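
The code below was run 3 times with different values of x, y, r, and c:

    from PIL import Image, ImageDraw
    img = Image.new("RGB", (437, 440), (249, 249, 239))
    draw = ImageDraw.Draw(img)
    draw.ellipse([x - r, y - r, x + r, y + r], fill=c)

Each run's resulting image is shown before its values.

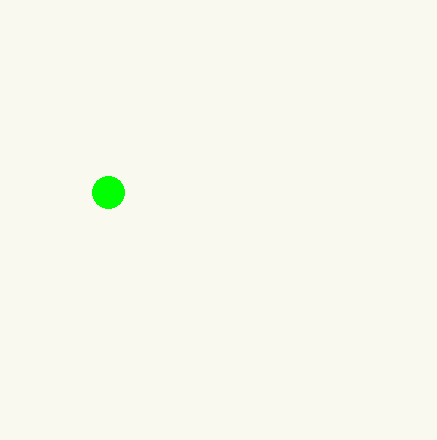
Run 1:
x = 108
y = 192
r = 16
c = 'lime'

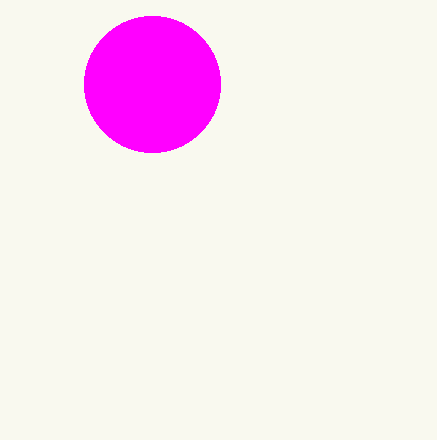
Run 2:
x = 152; y = 84; r = 68; c = 'magenta'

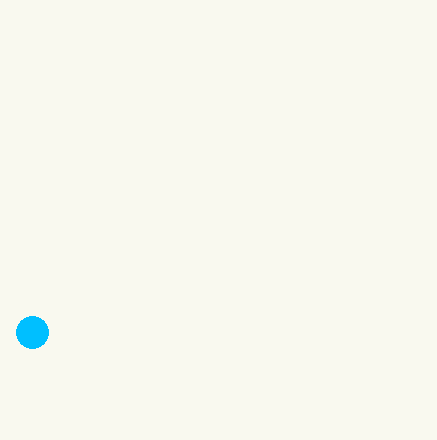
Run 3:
x = 32, y = 332, r = 16, c = 'deepskyblue'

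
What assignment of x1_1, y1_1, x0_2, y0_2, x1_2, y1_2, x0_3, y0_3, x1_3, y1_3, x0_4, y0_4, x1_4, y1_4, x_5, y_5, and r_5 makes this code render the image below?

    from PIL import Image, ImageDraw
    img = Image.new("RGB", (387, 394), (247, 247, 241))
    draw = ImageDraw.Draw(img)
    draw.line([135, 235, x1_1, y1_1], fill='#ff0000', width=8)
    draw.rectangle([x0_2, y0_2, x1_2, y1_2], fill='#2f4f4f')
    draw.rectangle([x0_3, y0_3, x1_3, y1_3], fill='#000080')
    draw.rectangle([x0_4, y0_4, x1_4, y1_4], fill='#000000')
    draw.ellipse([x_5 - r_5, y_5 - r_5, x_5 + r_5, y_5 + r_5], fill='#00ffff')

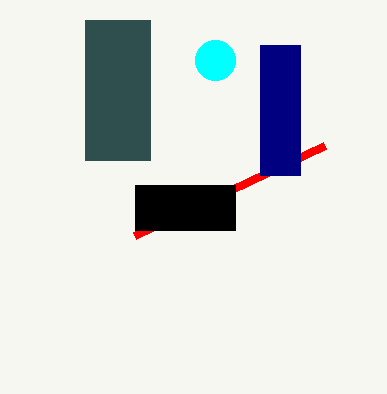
x1_1 = 325, y1_1 = 145, x0_2 = 85, y0_2 = 20, x1_2 = 150, y1_2 = 160, x0_3 = 260, y0_3 = 45, x1_3 = 300, y1_3 = 175, x0_4 = 135, y0_4 = 185, x1_4 = 235, y1_4 = 230, x_5 = 215, y_5 = 60, r_5 = 20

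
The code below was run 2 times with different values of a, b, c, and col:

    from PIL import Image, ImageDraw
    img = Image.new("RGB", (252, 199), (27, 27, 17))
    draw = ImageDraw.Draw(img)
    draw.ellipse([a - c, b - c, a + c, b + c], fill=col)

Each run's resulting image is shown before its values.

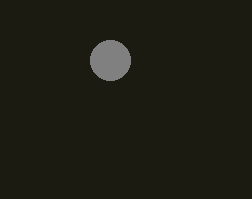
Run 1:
a = 110, b = 60, c = 20, col = 'gray'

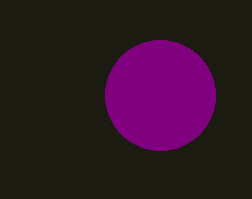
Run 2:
a = 160
b = 95
c = 55
col = 'purple'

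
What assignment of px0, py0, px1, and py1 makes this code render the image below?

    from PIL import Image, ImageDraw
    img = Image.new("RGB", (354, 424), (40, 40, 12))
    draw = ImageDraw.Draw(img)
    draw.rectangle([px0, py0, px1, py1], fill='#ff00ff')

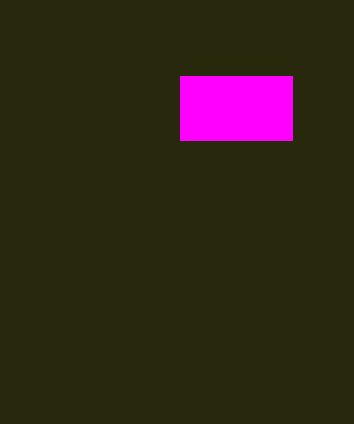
px0 = 180; py0 = 76; px1 = 292; py1 = 140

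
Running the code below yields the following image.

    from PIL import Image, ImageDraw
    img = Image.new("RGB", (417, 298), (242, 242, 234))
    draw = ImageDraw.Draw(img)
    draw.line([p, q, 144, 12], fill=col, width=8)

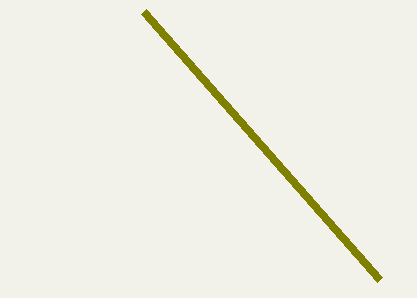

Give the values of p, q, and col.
p = 380, q = 280, col = 'olive'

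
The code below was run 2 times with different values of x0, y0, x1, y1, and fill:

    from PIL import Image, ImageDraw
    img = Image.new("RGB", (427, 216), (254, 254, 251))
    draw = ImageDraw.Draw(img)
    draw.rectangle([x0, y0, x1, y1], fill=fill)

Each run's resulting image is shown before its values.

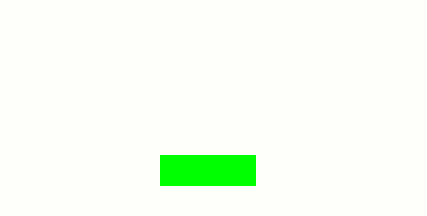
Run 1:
x0 = 160
y0 = 155
x1 = 255
y1 = 185
fill = 'lime'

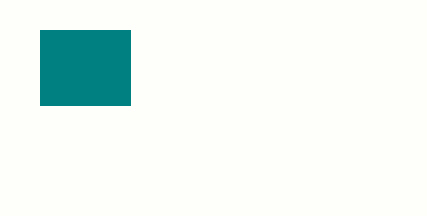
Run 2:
x0 = 40, y0 = 30, x1 = 130, y1 = 105, fill = 'teal'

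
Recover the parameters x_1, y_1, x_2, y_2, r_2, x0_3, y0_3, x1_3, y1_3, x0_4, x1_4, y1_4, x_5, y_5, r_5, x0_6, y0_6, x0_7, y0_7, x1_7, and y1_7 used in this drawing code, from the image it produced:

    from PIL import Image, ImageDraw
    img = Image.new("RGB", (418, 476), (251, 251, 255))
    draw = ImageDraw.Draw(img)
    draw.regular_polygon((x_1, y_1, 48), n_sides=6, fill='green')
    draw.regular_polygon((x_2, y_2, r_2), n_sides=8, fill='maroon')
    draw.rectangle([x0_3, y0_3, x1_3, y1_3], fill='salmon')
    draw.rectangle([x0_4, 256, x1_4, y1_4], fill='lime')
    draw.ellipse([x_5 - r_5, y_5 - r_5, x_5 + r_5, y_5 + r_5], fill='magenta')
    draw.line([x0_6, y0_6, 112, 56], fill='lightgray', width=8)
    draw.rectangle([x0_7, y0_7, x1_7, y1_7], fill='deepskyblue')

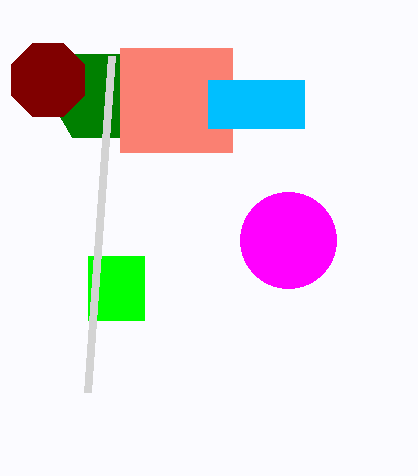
x_1 = 96
y_1 = 96
x_2 = 48
y_2 = 80
r_2 = 40
x0_3 = 120
y0_3 = 48
x1_3 = 232
y1_3 = 152
x0_4 = 88
x1_4 = 144
y1_4 = 320
x_5 = 288
y_5 = 240
r_5 = 48
x0_6 = 88
y0_6 = 392
x0_7 = 208
y0_7 = 80
x1_7 = 304
y1_7 = 128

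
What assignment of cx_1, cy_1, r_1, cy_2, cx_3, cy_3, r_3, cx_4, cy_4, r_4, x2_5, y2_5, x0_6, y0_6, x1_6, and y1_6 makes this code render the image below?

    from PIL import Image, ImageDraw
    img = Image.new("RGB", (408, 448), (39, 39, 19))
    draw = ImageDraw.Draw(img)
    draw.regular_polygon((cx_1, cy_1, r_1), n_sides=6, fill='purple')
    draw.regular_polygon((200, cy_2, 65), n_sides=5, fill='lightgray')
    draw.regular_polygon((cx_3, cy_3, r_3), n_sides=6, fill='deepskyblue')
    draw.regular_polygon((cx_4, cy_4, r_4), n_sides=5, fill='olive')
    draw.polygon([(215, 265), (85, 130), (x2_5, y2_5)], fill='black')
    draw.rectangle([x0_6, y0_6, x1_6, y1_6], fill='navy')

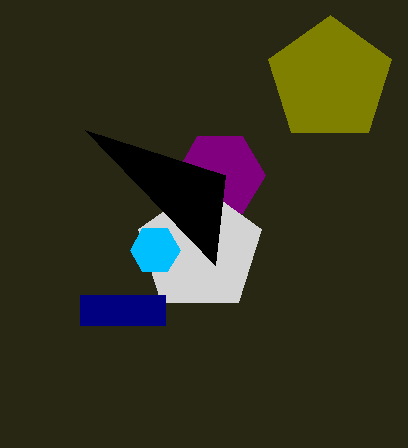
cx_1 = 220
cy_1 = 175
r_1 = 45
cy_2 = 250
cx_3 = 155
cy_3 = 250
r_3 = 25
cx_4 = 330
cy_4 = 80
r_4 = 65
x2_5 = 225
y2_5 = 175
x0_6 = 80
y0_6 = 295
x1_6 = 165
y1_6 = 325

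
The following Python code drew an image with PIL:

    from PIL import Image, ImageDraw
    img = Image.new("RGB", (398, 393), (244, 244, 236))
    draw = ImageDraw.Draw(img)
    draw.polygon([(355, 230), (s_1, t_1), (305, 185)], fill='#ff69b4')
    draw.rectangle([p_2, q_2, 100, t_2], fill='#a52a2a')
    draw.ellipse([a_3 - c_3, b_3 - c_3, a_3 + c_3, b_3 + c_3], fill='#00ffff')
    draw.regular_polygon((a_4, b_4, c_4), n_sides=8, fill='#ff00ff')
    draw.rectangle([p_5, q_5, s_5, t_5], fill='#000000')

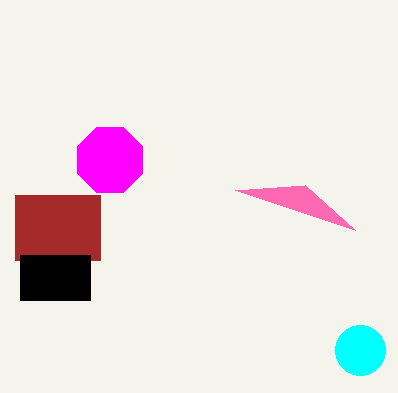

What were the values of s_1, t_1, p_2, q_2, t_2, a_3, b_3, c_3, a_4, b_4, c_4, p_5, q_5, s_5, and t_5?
s_1 = 235, t_1 = 190, p_2 = 15, q_2 = 195, t_2 = 260, a_3 = 360, b_3 = 350, c_3 = 25, a_4 = 110, b_4 = 160, c_4 = 35, p_5 = 20, q_5 = 255, s_5 = 90, t_5 = 300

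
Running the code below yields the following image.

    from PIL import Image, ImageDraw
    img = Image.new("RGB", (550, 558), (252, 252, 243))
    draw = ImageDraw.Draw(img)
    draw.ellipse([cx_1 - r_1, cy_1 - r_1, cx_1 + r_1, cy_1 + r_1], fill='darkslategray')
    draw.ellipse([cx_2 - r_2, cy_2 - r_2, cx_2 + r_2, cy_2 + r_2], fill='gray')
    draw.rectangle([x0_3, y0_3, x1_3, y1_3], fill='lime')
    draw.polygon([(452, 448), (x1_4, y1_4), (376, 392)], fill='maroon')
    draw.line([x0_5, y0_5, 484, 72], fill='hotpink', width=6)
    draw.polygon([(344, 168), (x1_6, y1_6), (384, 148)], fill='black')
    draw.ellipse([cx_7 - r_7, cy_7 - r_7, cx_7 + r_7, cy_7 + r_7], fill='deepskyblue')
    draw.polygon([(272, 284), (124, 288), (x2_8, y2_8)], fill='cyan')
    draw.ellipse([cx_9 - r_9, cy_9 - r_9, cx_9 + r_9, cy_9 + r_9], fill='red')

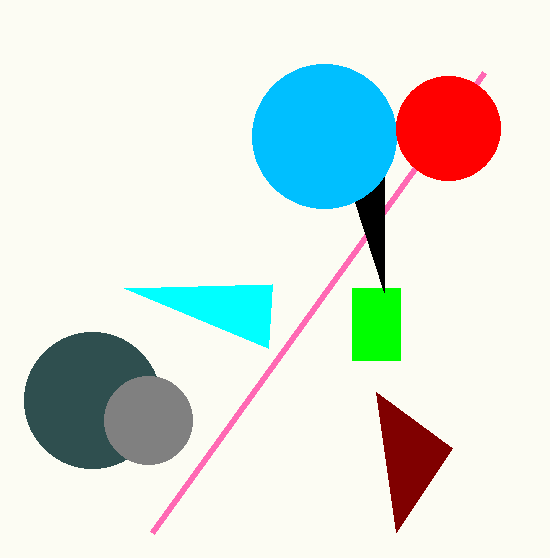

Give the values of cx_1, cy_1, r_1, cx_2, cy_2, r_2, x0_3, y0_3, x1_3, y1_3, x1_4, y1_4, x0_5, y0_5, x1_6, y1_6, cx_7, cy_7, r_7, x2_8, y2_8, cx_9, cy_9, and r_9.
cx_1 = 92; cy_1 = 400; r_1 = 68; cx_2 = 148; cy_2 = 420; r_2 = 44; x0_3 = 352; y0_3 = 288; x1_3 = 400; y1_3 = 360; x1_4 = 396; y1_4 = 532; x0_5 = 152; y0_5 = 532; x1_6 = 384; y1_6 = 292; cx_7 = 324; cy_7 = 136; r_7 = 72; x2_8 = 268; y2_8 = 348; cx_9 = 448; cy_9 = 128; r_9 = 52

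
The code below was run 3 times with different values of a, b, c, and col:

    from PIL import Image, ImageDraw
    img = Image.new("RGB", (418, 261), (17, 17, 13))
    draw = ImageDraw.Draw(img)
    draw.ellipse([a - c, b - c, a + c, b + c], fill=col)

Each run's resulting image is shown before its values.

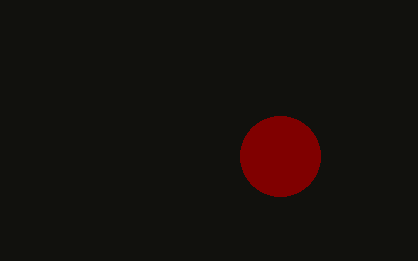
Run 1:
a = 280, b = 156, c = 40, col = 'maroon'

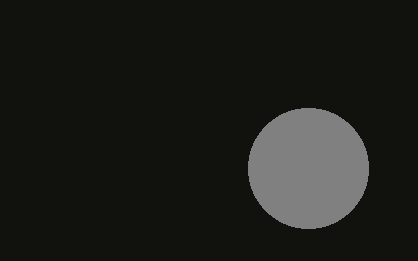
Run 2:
a = 308
b = 168
c = 60
col = 'gray'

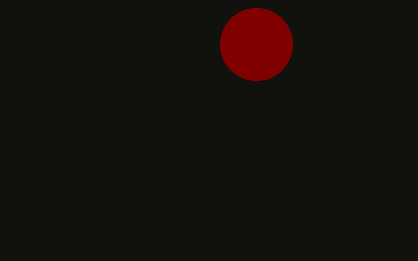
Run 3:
a = 256, b = 44, c = 36, col = 'maroon'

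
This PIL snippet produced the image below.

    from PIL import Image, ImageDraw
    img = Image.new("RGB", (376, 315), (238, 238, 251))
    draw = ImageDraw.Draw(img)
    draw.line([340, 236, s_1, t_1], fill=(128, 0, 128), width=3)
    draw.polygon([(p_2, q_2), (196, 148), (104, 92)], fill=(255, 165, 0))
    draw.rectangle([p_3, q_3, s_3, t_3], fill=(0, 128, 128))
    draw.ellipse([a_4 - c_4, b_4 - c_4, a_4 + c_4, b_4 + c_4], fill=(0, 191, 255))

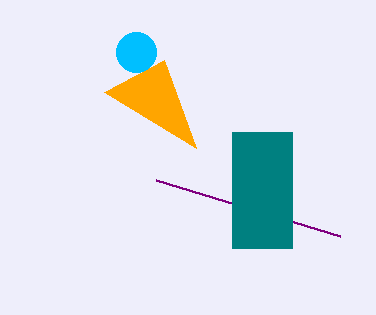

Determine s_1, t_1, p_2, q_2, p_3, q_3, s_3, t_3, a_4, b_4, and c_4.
s_1 = 156
t_1 = 180
p_2 = 164
q_2 = 60
p_3 = 232
q_3 = 132
s_3 = 292
t_3 = 248
a_4 = 136
b_4 = 52
c_4 = 20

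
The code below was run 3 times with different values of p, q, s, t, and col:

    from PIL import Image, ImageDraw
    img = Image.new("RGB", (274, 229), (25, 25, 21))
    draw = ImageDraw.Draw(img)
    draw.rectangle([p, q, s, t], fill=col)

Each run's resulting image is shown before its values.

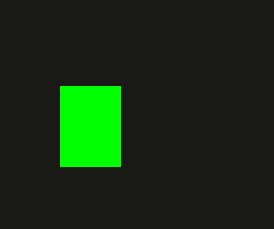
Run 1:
p = 60; q = 86; s = 120; t = 166; col = 'lime'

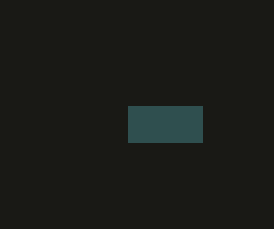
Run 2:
p = 128
q = 106
s = 202
t = 142
col = 'darkslategray'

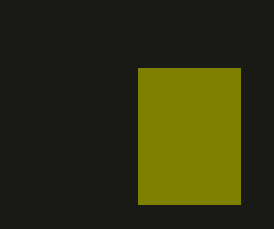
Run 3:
p = 138; q = 68; s = 240; t = 204; col = 'olive'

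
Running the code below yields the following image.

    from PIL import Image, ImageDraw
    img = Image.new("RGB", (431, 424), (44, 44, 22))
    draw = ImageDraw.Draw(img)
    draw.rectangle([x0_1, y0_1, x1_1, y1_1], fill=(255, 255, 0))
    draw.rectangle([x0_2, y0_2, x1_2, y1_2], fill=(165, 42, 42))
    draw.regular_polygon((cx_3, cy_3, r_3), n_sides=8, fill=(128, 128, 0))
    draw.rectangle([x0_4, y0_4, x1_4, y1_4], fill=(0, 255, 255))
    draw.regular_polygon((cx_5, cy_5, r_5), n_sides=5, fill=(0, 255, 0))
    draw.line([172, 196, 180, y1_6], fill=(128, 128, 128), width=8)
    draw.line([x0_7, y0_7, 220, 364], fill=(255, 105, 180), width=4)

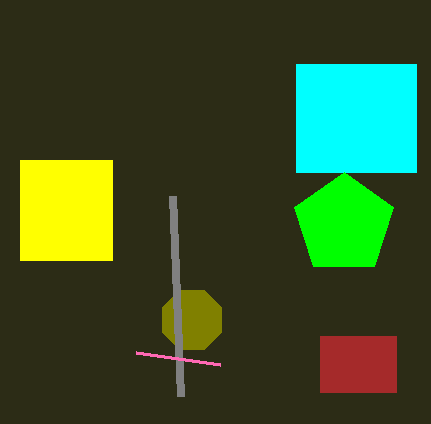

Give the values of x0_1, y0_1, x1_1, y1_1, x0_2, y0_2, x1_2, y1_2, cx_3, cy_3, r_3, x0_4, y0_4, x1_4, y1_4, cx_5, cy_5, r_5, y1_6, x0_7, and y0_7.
x0_1 = 20
y0_1 = 160
x1_1 = 112
y1_1 = 260
x0_2 = 320
y0_2 = 336
x1_2 = 396
y1_2 = 392
cx_3 = 192
cy_3 = 320
r_3 = 32
x0_4 = 296
y0_4 = 64
x1_4 = 416
y1_4 = 172
cx_5 = 344
cy_5 = 224
r_5 = 52
y1_6 = 396
x0_7 = 136
y0_7 = 352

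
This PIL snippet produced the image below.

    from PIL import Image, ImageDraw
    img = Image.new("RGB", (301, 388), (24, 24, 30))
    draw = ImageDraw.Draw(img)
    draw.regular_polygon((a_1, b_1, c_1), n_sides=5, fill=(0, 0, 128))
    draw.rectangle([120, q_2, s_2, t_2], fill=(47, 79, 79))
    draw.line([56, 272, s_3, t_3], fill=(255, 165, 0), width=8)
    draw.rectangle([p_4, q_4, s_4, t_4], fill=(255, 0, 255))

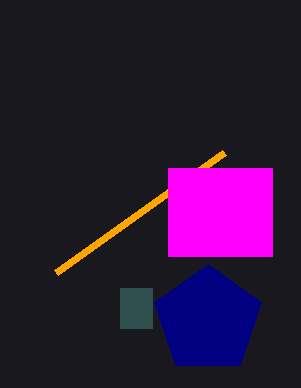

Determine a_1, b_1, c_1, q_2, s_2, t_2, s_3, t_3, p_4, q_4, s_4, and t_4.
a_1 = 208
b_1 = 320
c_1 = 56
q_2 = 288
s_2 = 152
t_2 = 328
s_3 = 224
t_3 = 152
p_4 = 168
q_4 = 168
s_4 = 272
t_4 = 256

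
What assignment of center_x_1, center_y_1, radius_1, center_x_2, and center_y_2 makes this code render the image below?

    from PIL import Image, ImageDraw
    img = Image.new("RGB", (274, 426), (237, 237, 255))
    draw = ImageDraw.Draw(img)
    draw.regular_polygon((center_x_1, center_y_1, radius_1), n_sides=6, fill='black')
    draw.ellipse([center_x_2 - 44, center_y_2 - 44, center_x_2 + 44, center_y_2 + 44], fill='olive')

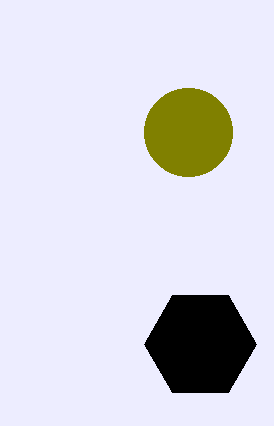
center_x_1 = 200
center_y_1 = 344
radius_1 = 56
center_x_2 = 188
center_y_2 = 132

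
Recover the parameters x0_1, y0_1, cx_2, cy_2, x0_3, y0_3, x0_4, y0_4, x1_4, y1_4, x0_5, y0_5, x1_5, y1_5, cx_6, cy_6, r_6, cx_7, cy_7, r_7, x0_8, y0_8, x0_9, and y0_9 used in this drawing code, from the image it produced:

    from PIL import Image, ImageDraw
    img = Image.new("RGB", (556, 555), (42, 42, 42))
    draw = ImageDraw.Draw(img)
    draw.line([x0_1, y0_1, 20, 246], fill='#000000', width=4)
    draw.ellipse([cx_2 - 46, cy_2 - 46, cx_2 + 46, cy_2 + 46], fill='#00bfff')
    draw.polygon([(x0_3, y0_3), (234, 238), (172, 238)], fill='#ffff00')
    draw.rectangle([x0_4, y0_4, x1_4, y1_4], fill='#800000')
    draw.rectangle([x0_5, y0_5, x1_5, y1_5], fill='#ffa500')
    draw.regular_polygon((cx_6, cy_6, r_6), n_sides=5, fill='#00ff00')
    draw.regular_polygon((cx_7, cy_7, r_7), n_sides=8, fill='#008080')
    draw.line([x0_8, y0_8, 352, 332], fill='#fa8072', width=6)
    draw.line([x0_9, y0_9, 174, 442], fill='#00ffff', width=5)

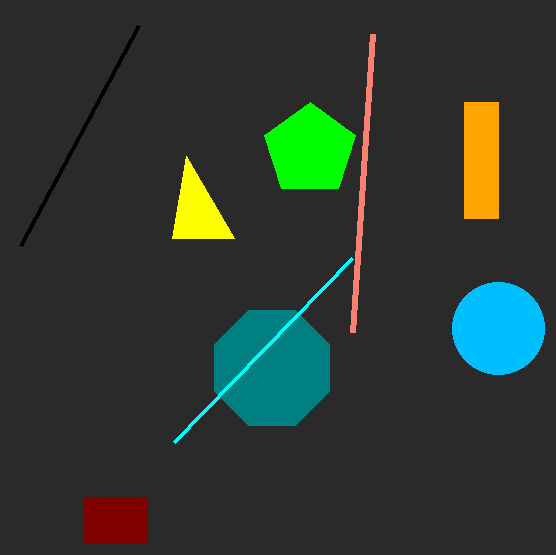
x0_1 = 138, y0_1 = 26, cx_2 = 498, cy_2 = 328, x0_3 = 186, y0_3 = 156, x0_4 = 84, y0_4 = 498, x1_4 = 146, y1_4 = 542, x0_5 = 464, y0_5 = 102, x1_5 = 498, y1_5 = 218, cx_6 = 310, cy_6 = 150, r_6 = 48, cx_7 = 272, cy_7 = 368, r_7 = 62, x0_8 = 372, y0_8 = 34, x0_9 = 352, y0_9 = 258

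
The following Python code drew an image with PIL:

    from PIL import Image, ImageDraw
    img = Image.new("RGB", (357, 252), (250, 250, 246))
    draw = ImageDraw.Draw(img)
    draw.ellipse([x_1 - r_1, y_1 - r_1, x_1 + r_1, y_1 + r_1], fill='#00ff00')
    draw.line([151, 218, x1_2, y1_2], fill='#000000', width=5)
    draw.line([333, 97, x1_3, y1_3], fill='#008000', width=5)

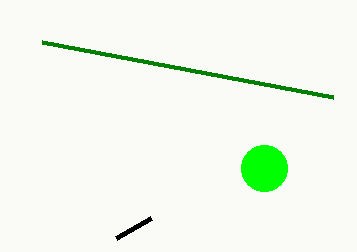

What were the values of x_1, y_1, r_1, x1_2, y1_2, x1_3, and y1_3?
x_1 = 264
y_1 = 168
r_1 = 23
x1_2 = 116
y1_2 = 238
x1_3 = 42
y1_3 = 42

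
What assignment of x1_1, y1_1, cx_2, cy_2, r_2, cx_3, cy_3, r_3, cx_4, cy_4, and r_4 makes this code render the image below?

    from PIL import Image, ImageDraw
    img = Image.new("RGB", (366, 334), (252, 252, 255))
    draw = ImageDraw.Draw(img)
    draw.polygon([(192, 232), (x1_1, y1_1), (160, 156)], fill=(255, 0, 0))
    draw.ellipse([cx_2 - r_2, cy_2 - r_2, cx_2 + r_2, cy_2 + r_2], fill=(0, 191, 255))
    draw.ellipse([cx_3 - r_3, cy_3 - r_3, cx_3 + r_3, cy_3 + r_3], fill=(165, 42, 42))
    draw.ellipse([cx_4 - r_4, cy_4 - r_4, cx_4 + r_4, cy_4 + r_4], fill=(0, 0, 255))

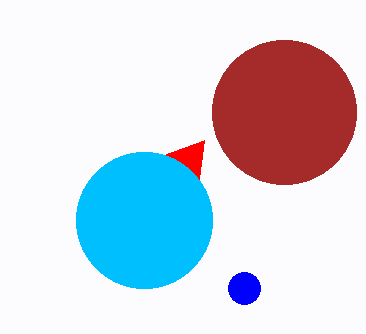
x1_1 = 204
y1_1 = 140
cx_2 = 144
cy_2 = 220
r_2 = 68
cx_3 = 284
cy_3 = 112
r_3 = 72
cx_4 = 244
cy_4 = 288
r_4 = 16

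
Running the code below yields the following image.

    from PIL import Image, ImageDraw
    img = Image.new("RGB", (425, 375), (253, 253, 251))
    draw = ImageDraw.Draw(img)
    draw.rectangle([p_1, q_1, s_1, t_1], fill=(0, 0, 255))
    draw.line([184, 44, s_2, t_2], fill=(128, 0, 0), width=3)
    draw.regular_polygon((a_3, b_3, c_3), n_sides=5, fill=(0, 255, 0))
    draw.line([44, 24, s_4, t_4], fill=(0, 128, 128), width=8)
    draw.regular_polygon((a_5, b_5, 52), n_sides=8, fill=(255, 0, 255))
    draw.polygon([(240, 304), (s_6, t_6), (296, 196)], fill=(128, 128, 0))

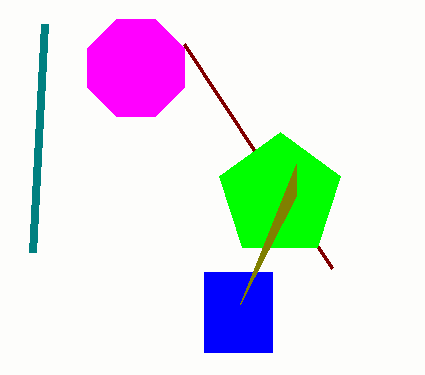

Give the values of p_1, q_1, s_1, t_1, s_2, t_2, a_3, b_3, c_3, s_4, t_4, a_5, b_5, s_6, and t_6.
p_1 = 204; q_1 = 272; s_1 = 272; t_1 = 352; s_2 = 332; t_2 = 268; a_3 = 280; b_3 = 196; c_3 = 64; s_4 = 32; t_4 = 252; a_5 = 136; b_5 = 68; s_6 = 296; t_6 = 164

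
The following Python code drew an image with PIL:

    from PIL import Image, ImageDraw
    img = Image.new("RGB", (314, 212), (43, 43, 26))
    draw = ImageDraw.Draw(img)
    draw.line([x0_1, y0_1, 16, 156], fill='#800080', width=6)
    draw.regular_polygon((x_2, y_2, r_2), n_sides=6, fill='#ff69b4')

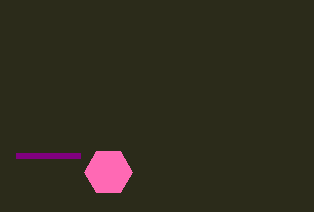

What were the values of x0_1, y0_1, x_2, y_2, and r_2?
x0_1 = 80, y0_1 = 156, x_2 = 108, y_2 = 172, r_2 = 24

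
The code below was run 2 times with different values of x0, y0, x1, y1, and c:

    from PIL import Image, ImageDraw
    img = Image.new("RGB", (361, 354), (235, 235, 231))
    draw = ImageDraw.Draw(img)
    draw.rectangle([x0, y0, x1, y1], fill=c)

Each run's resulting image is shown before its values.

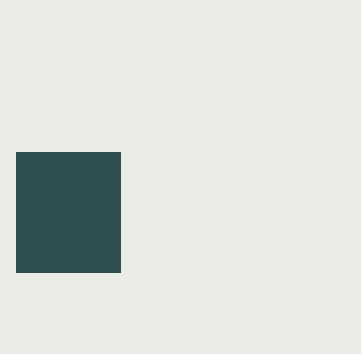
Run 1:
x0 = 16, y0 = 152, x1 = 120, y1 = 272, c = 'darkslategray'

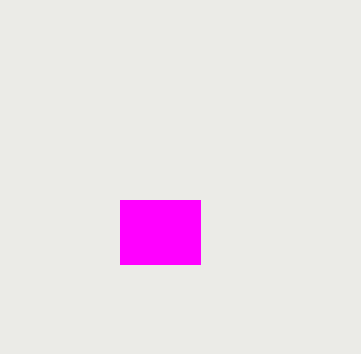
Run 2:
x0 = 120
y0 = 200
x1 = 200
y1 = 264
c = 'magenta'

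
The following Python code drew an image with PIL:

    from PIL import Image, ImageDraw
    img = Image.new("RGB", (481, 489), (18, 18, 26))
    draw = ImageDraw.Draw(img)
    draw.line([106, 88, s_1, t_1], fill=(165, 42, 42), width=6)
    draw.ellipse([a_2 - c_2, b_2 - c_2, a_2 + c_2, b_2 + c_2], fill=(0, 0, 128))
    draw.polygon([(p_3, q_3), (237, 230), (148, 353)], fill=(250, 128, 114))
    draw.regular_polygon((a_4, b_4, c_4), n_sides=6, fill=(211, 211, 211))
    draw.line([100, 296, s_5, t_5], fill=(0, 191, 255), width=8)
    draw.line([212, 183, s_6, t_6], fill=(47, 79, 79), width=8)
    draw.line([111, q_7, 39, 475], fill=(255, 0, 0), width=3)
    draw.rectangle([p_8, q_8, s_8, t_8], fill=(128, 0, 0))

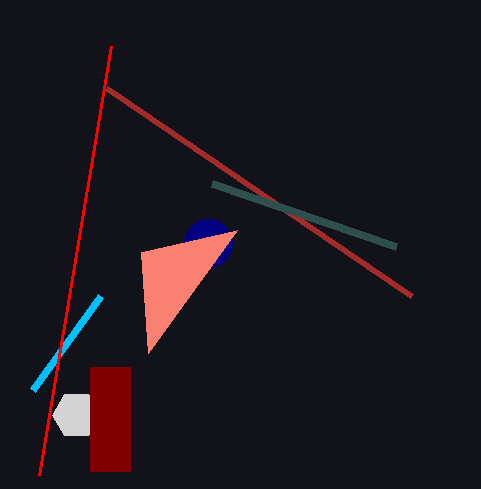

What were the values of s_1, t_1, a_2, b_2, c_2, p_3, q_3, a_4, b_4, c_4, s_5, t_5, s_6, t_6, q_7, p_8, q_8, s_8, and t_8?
s_1 = 411, t_1 = 296, a_2 = 208, b_2 = 243, c_2 = 24, p_3 = 141, q_3 = 252, a_4 = 76, b_4 = 415, c_4 = 24, s_5 = 32, t_5 = 390, s_6 = 396, t_6 = 246, q_7 = 46, p_8 = 90, q_8 = 367, s_8 = 130, t_8 = 471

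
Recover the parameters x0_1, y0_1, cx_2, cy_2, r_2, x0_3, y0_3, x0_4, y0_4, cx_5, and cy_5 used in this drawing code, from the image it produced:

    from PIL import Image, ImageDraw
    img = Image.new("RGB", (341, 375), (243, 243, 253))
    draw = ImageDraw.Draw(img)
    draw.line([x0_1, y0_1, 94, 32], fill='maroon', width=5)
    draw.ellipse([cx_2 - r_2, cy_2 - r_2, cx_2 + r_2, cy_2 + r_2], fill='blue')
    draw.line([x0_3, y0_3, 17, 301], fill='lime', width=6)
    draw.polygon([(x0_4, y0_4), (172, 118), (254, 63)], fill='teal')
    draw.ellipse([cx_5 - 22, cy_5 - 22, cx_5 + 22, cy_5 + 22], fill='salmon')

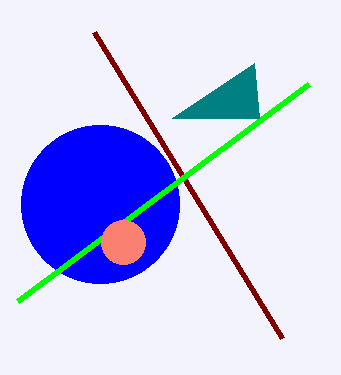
x0_1 = 282
y0_1 = 338
cx_2 = 100
cy_2 = 204
r_2 = 79
x0_3 = 308
y0_3 = 84
x0_4 = 259
y0_4 = 118
cx_5 = 123
cy_5 = 242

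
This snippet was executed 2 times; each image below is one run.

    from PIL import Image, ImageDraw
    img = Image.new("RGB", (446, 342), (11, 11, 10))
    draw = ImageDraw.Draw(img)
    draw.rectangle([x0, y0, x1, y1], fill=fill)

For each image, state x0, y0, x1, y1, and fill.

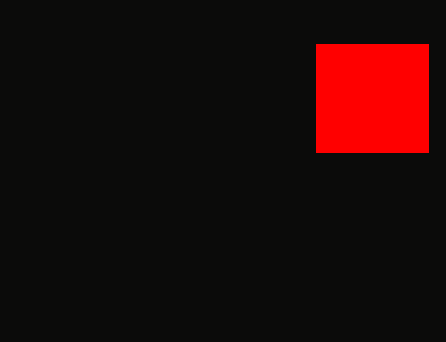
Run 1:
x0 = 316
y0 = 44
x1 = 428
y1 = 152
fill = 'red'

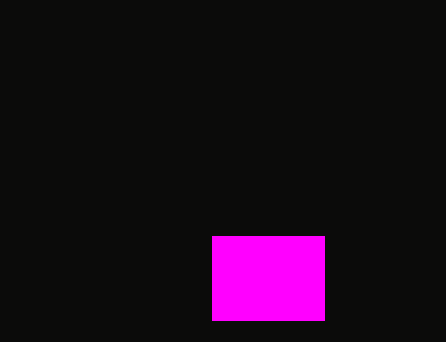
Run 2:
x0 = 212; y0 = 236; x1 = 324; y1 = 320; fill = 'magenta'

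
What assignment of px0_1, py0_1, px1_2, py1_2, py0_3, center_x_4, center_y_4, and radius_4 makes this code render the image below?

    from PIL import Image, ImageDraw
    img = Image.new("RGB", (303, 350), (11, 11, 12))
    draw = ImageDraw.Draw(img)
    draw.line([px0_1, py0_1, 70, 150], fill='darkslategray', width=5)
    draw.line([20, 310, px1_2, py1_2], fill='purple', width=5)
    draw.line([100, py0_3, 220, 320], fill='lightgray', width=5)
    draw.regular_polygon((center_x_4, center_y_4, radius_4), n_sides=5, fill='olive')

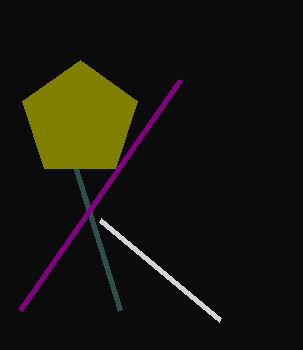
px0_1 = 120, py0_1 = 310, px1_2 = 180, py1_2 = 80, py0_3 = 220, center_x_4 = 80, center_y_4 = 120, radius_4 = 60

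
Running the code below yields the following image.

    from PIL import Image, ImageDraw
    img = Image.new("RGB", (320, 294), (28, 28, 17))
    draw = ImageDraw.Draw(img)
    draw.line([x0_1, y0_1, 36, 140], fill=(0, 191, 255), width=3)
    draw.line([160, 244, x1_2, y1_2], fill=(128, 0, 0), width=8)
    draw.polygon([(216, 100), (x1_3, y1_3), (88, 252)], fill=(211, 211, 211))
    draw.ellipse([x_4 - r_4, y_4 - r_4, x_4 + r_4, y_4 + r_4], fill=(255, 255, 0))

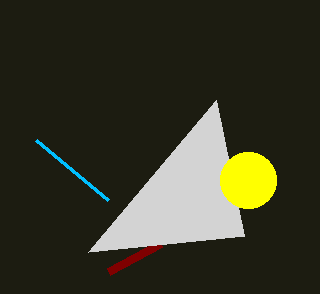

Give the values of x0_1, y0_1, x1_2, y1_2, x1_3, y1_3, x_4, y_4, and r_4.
x0_1 = 108
y0_1 = 200
x1_2 = 108
y1_2 = 272
x1_3 = 244
y1_3 = 236
x_4 = 248
y_4 = 180
r_4 = 28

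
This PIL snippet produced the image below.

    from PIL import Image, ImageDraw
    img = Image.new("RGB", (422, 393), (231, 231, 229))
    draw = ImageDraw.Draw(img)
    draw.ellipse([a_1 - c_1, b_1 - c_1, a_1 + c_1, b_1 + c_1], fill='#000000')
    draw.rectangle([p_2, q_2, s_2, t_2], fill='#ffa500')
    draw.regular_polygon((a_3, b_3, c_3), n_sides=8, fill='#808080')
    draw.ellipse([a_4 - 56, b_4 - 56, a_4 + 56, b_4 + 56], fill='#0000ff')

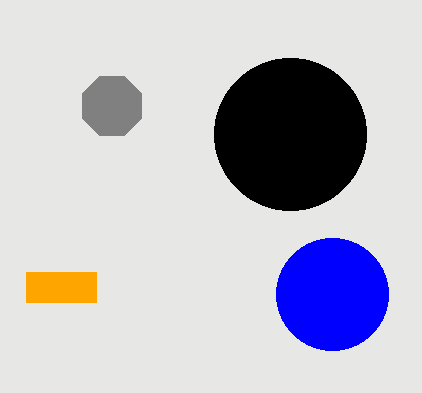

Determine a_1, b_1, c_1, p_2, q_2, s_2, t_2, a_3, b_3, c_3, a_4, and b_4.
a_1 = 290, b_1 = 134, c_1 = 76, p_2 = 26, q_2 = 272, s_2 = 96, t_2 = 302, a_3 = 112, b_3 = 106, c_3 = 32, a_4 = 332, b_4 = 294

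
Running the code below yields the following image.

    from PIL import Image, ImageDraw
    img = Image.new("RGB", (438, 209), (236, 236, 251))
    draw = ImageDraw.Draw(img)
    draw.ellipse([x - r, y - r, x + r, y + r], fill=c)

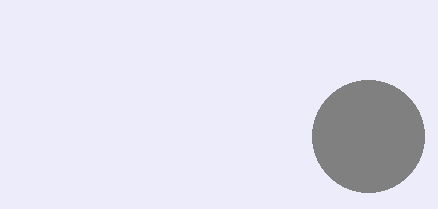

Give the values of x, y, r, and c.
x = 368, y = 136, r = 56, c = 'gray'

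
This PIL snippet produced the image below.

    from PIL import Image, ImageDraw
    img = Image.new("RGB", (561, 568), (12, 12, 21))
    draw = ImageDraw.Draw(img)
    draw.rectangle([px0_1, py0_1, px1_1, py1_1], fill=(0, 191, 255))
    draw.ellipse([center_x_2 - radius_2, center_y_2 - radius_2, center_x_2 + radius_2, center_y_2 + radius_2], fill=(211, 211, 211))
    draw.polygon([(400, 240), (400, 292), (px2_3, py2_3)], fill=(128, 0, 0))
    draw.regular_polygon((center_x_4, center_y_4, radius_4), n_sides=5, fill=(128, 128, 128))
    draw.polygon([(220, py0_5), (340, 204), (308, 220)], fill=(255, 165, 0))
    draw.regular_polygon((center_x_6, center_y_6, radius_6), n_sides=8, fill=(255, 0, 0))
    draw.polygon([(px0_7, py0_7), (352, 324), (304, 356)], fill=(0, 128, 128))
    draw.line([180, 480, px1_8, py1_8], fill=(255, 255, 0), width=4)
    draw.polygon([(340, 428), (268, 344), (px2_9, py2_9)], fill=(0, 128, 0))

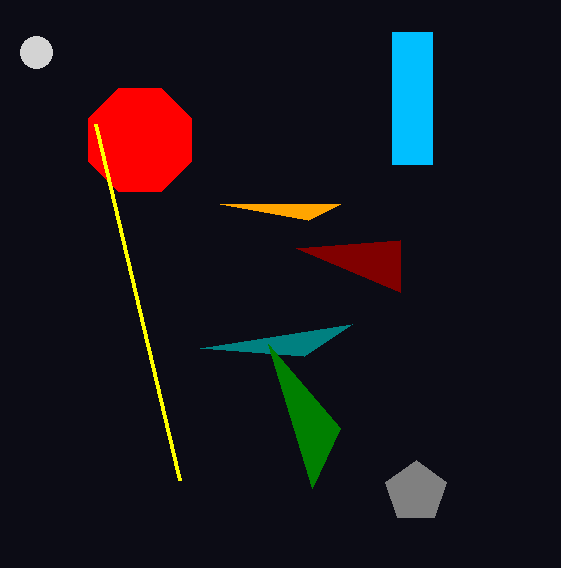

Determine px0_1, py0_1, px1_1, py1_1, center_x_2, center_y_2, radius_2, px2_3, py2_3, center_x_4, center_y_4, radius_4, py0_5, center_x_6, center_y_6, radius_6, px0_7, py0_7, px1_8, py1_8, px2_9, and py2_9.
px0_1 = 392
py0_1 = 32
px1_1 = 432
py1_1 = 164
center_x_2 = 36
center_y_2 = 52
radius_2 = 16
px2_3 = 296
py2_3 = 248
center_x_4 = 416
center_y_4 = 492
radius_4 = 32
py0_5 = 204
center_x_6 = 140
center_y_6 = 140
radius_6 = 56
px0_7 = 200
py0_7 = 348
px1_8 = 96
py1_8 = 124
px2_9 = 312
py2_9 = 488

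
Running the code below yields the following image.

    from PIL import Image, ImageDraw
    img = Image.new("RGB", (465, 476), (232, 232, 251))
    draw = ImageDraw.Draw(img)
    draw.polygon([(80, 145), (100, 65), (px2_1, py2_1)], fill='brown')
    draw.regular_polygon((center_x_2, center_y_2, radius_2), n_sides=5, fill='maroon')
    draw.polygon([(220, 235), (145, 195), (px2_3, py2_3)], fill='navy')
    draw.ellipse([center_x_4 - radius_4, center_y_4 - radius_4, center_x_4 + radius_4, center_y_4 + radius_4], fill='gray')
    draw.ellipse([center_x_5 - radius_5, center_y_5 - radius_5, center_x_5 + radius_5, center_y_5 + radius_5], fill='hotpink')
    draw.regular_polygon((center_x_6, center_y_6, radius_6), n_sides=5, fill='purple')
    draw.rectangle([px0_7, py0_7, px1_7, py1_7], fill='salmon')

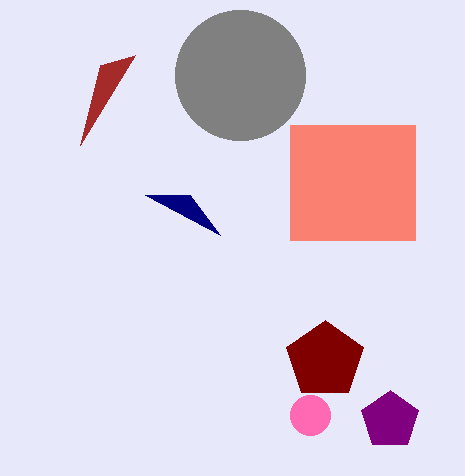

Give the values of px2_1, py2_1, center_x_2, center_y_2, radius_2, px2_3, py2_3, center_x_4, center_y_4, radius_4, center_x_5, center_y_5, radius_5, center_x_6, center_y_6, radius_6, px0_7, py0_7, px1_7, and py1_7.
px2_1 = 135
py2_1 = 55
center_x_2 = 325
center_y_2 = 360
radius_2 = 40
px2_3 = 190
py2_3 = 195
center_x_4 = 240
center_y_4 = 75
radius_4 = 65
center_x_5 = 310
center_y_5 = 415
radius_5 = 20
center_x_6 = 390
center_y_6 = 420
radius_6 = 30
px0_7 = 290
py0_7 = 125
px1_7 = 415
py1_7 = 240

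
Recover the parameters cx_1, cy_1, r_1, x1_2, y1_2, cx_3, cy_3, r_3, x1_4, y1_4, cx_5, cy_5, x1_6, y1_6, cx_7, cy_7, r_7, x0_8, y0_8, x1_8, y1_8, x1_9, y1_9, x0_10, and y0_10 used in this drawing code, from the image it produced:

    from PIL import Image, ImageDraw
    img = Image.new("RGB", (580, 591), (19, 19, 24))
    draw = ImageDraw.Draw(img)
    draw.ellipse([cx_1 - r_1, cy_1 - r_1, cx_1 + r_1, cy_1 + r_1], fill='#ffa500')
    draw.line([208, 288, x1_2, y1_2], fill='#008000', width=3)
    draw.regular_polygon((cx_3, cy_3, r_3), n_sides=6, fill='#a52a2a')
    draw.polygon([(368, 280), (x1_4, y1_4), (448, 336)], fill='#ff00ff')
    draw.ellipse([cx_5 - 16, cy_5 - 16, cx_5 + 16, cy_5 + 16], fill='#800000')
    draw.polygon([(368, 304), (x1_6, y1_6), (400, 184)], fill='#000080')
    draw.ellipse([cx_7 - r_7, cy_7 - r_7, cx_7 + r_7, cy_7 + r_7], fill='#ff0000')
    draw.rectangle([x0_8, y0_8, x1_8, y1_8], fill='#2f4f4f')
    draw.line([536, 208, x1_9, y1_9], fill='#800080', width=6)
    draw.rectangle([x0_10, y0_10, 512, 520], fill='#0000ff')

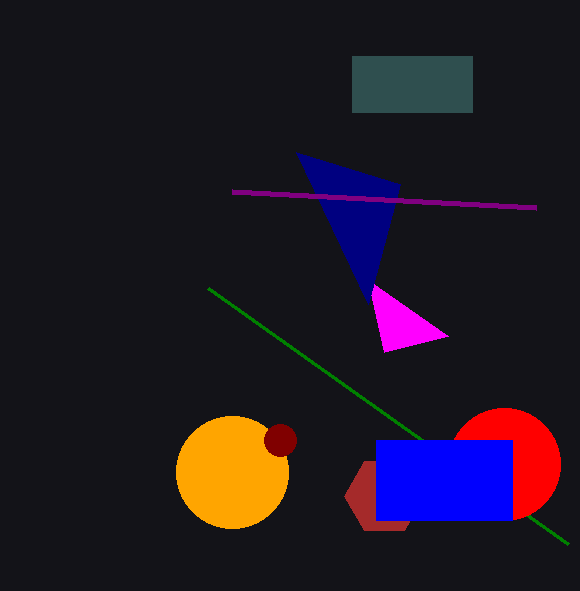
cx_1 = 232, cy_1 = 472, r_1 = 56, x1_2 = 568, y1_2 = 544, cx_3 = 384, cy_3 = 496, r_3 = 40, x1_4 = 384, y1_4 = 352, cx_5 = 280, cy_5 = 440, x1_6 = 296, y1_6 = 152, cx_7 = 504, cy_7 = 464, r_7 = 56, x0_8 = 352, y0_8 = 56, x1_8 = 472, y1_8 = 112, x1_9 = 232, y1_9 = 192, x0_10 = 376, y0_10 = 440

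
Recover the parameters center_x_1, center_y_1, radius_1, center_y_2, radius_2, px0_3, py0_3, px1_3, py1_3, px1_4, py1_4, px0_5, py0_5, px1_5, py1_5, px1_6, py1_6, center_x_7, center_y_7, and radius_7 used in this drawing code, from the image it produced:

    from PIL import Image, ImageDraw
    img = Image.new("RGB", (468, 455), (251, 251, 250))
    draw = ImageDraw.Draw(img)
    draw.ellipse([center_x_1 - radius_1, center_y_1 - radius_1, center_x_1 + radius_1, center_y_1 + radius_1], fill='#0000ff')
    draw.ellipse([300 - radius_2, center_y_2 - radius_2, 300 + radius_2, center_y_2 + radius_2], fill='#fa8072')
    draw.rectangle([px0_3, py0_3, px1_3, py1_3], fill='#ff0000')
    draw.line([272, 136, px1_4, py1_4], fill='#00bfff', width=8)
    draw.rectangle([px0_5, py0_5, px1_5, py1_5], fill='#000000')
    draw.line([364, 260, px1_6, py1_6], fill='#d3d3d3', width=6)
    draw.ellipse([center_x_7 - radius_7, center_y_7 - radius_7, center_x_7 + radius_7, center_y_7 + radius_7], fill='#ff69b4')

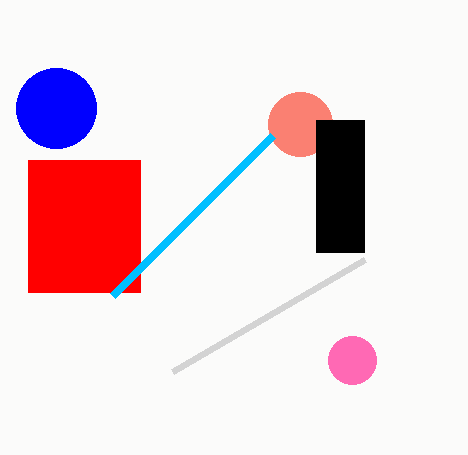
center_x_1 = 56; center_y_1 = 108; radius_1 = 40; center_y_2 = 124; radius_2 = 32; px0_3 = 28; py0_3 = 160; px1_3 = 140; py1_3 = 292; px1_4 = 112; py1_4 = 296; px0_5 = 316; py0_5 = 120; px1_5 = 364; py1_5 = 252; px1_6 = 172; py1_6 = 372; center_x_7 = 352; center_y_7 = 360; radius_7 = 24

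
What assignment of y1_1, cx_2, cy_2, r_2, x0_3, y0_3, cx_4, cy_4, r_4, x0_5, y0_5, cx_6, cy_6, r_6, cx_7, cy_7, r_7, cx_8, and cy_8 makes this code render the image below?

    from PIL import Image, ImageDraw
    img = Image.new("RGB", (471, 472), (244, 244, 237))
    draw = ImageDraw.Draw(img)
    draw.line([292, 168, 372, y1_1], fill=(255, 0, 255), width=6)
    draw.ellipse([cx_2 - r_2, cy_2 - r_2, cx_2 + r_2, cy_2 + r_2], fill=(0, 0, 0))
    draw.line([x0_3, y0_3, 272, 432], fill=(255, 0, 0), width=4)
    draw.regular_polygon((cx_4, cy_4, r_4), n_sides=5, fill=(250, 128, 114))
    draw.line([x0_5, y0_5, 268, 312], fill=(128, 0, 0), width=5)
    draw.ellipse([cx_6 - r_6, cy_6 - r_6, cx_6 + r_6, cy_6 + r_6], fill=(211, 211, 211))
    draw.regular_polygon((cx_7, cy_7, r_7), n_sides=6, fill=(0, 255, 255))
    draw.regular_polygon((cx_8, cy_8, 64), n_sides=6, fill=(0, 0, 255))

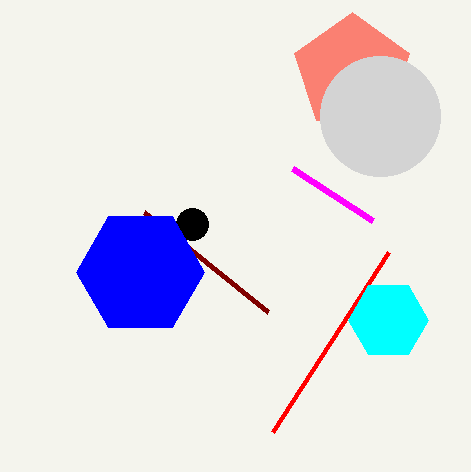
y1_1 = 220
cx_2 = 192
cy_2 = 224
r_2 = 16
x0_3 = 388
y0_3 = 252
cx_4 = 352
cy_4 = 72
r_4 = 60
x0_5 = 144
y0_5 = 212
cx_6 = 380
cy_6 = 116
r_6 = 60
cx_7 = 388
cy_7 = 320
r_7 = 40
cx_8 = 140
cy_8 = 272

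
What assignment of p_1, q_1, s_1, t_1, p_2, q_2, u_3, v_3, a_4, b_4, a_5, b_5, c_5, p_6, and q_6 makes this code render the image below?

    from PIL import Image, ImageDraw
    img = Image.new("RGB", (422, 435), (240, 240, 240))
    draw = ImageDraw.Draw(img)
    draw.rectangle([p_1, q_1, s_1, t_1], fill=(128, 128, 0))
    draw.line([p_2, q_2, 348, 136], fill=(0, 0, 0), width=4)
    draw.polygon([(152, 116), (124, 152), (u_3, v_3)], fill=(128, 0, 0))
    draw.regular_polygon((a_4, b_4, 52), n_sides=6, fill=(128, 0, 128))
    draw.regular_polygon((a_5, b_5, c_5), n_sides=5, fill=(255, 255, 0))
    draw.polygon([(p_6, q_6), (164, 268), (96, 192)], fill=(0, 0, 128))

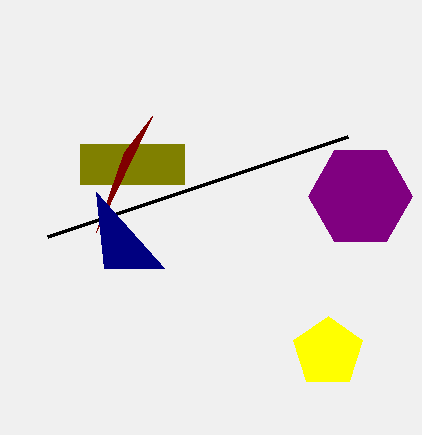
p_1 = 80
q_1 = 144
s_1 = 184
t_1 = 184
p_2 = 48
q_2 = 236
u_3 = 96
v_3 = 232
a_4 = 360
b_4 = 196
a_5 = 328
b_5 = 352
c_5 = 36
p_6 = 104
q_6 = 268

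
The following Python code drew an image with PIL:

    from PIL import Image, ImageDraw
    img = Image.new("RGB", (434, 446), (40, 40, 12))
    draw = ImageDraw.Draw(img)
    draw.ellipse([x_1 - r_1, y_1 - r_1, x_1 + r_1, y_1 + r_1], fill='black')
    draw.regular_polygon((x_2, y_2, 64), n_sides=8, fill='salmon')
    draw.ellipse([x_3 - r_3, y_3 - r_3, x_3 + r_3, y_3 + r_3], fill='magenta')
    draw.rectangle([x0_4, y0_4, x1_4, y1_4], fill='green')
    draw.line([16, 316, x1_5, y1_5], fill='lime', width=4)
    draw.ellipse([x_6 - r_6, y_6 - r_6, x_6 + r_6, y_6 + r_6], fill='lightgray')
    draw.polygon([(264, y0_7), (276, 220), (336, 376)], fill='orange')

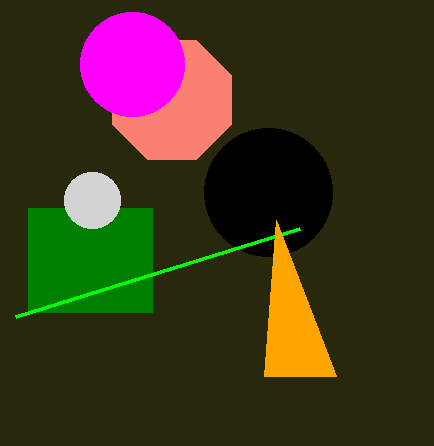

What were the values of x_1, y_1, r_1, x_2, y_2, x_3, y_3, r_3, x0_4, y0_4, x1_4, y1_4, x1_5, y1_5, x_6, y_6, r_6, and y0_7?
x_1 = 268; y_1 = 192; r_1 = 64; x_2 = 172; y_2 = 100; x_3 = 132; y_3 = 64; r_3 = 52; x0_4 = 28; y0_4 = 208; x1_4 = 152; y1_4 = 312; x1_5 = 300; y1_5 = 228; x_6 = 92; y_6 = 200; r_6 = 28; y0_7 = 376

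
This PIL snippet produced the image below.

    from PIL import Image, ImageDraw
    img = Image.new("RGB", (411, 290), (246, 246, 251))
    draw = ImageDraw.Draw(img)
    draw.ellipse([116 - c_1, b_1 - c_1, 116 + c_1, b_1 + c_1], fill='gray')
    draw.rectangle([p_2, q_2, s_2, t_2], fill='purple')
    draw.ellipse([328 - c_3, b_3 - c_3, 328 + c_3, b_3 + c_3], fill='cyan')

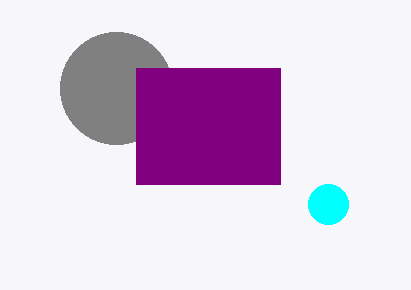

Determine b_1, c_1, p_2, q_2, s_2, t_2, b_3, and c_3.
b_1 = 88
c_1 = 56
p_2 = 136
q_2 = 68
s_2 = 280
t_2 = 184
b_3 = 204
c_3 = 20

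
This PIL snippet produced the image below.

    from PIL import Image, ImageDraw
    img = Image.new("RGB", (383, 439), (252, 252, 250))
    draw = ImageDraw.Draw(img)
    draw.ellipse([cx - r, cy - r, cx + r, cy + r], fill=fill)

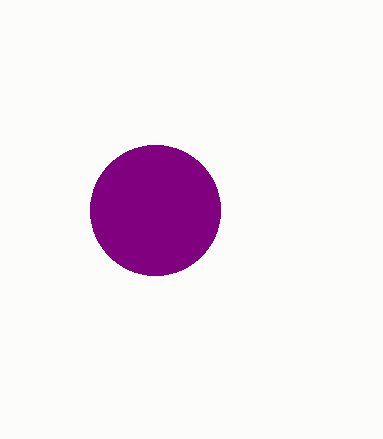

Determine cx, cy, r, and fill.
cx = 155, cy = 210, r = 65, fill = 'purple'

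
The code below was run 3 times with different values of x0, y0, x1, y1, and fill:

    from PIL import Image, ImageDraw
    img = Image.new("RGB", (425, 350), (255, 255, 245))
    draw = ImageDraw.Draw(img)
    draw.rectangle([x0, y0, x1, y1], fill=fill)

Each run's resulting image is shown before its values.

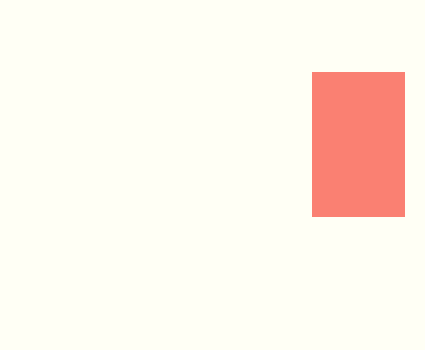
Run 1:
x0 = 312, y0 = 72, x1 = 404, y1 = 216, fill = 'salmon'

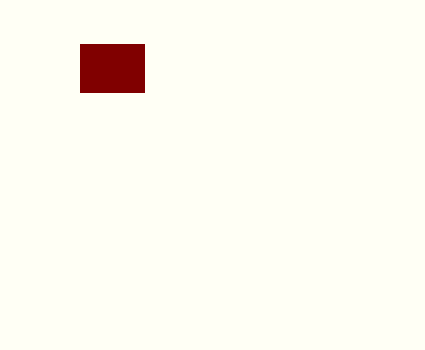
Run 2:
x0 = 80; y0 = 44; x1 = 144; y1 = 92; fill = 'maroon'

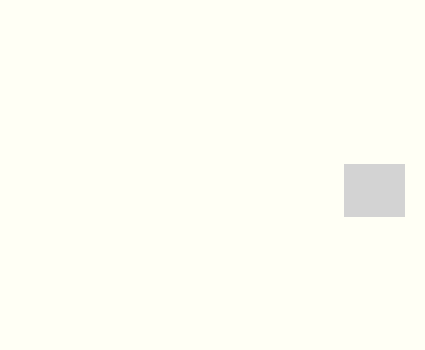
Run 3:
x0 = 344, y0 = 164, x1 = 404, y1 = 216, fill = 'lightgray'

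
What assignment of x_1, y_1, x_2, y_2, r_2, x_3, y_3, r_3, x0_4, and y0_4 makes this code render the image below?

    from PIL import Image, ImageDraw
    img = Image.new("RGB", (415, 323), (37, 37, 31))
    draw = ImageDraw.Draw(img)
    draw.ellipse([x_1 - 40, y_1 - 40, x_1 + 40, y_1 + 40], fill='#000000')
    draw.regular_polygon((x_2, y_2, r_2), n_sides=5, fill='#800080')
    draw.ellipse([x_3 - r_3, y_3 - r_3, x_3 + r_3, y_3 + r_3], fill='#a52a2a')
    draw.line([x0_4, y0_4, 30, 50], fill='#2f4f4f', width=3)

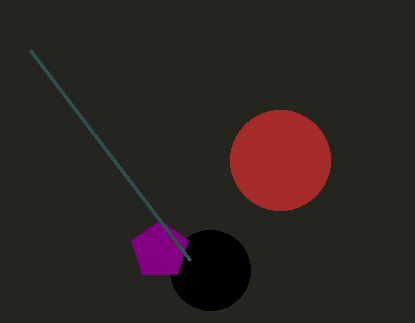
x_1 = 210
y_1 = 270
x_2 = 160
y_2 = 250
r_2 = 30
x_3 = 280
y_3 = 160
r_3 = 50
x0_4 = 190
y0_4 = 260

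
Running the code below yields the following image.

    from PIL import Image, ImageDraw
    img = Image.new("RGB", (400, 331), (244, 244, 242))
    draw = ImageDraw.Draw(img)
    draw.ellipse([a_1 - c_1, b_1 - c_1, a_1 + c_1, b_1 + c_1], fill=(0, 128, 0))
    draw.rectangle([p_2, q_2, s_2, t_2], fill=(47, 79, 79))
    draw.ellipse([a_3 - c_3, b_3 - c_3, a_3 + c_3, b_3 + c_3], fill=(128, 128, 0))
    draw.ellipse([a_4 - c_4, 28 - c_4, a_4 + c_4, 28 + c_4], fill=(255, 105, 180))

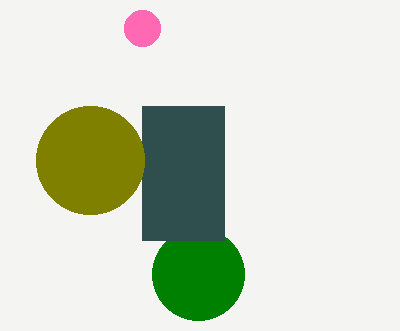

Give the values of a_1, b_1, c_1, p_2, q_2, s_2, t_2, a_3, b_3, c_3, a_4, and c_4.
a_1 = 198, b_1 = 274, c_1 = 46, p_2 = 142, q_2 = 106, s_2 = 224, t_2 = 240, a_3 = 90, b_3 = 160, c_3 = 54, a_4 = 142, c_4 = 18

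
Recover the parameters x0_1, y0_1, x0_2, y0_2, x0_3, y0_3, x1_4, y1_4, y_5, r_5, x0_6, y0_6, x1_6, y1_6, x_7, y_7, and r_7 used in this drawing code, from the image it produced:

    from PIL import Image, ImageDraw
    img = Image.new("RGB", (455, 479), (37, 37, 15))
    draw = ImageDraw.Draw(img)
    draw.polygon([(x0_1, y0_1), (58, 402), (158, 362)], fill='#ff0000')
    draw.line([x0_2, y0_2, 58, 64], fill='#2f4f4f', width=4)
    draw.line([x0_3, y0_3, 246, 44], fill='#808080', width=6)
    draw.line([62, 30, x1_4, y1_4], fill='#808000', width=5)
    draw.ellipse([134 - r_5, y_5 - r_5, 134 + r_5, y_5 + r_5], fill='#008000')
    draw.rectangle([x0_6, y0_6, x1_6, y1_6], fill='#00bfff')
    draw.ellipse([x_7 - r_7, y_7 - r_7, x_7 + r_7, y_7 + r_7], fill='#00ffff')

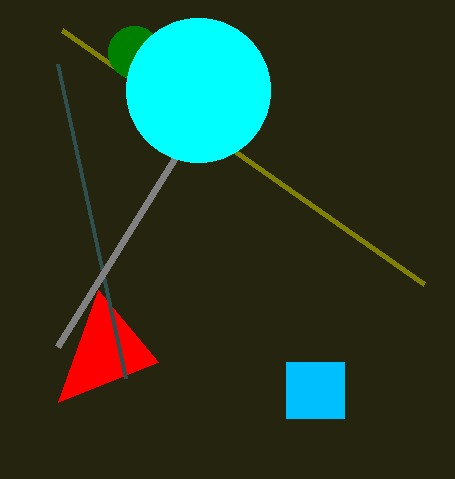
x0_1 = 98, y0_1 = 290, x0_2 = 126, y0_2 = 378, x0_3 = 58, y0_3 = 346, x1_4 = 424, y1_4 = 284, y_5 = 52, r_5 = 26, x0_6 = 286, y0_6 = 362, x1_6 = 344, y1_6 = 418, x_7 = 198, y_7 = 90, r_7 = 72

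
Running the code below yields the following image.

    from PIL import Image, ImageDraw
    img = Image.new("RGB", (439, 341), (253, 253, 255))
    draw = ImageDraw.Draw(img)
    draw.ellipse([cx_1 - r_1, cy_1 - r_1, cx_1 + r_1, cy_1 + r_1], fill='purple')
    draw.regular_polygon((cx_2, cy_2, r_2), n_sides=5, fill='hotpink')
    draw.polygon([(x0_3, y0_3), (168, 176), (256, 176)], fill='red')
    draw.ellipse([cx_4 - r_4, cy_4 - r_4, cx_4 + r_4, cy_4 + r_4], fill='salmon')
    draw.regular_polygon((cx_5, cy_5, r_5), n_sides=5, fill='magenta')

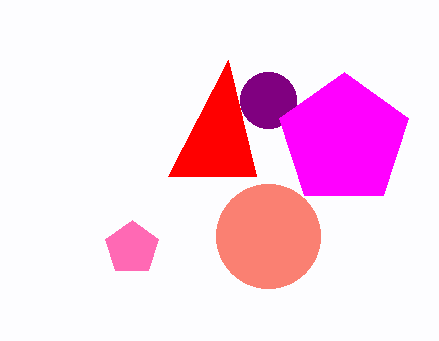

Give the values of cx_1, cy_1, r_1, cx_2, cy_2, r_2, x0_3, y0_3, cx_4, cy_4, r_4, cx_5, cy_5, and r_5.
cx_1 = 268; cy_1 = 100; r_1 = 28; cx_2 = 132; cy_2 = 248; r_2 = 28; x0_3 = 228; y0_3 = 60; cx_4 = 268; cy_4 = 236; r_4 = 52; cx_5 = 344; cy_5 = 140; r_5 = 68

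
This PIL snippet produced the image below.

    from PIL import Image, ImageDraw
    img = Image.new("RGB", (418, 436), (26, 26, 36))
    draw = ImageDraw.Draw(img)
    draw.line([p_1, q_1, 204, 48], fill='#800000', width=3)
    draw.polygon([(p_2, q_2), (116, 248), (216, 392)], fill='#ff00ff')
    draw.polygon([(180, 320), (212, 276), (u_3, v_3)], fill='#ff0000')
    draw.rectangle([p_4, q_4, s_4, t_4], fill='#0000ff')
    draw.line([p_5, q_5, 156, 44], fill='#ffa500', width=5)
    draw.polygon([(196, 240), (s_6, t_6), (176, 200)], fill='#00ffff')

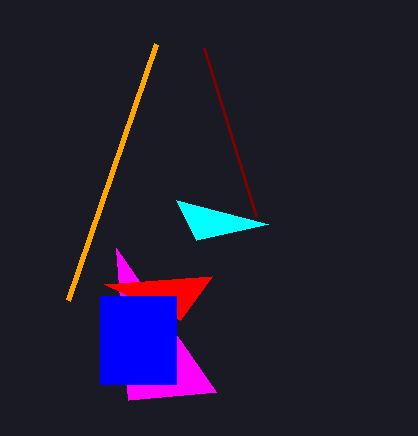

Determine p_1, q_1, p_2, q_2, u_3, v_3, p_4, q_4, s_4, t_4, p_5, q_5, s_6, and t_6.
p_1 = 256; q_1 = 216; p_2 = 128; q_2 = 400; u_3 = 104; v_3 = 284; p_4 = 100; q_4 = 296; s_4 = 176; t_4 = 384; p_5 = 68; q_5 = 300; s_6 = 268; t_6 = 224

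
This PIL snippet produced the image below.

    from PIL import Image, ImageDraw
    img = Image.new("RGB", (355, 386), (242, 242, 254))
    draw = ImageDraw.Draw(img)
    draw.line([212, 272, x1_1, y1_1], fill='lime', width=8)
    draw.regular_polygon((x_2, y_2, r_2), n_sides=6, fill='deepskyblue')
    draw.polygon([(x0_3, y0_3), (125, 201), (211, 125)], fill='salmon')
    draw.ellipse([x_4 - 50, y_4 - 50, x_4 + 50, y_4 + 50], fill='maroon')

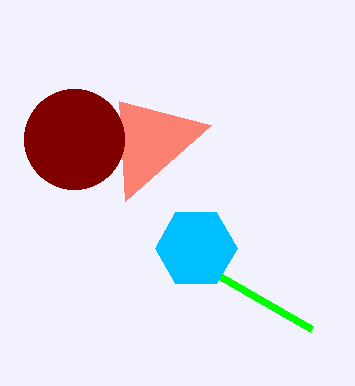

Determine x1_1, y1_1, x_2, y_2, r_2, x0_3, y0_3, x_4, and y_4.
x1_1 = 311, y1_1 = 329, x_2 = 196, y_2 = 248, r_2 = 41, x0_3 = 119, y0_3 = 101, x_4 = 74, y_4 = 139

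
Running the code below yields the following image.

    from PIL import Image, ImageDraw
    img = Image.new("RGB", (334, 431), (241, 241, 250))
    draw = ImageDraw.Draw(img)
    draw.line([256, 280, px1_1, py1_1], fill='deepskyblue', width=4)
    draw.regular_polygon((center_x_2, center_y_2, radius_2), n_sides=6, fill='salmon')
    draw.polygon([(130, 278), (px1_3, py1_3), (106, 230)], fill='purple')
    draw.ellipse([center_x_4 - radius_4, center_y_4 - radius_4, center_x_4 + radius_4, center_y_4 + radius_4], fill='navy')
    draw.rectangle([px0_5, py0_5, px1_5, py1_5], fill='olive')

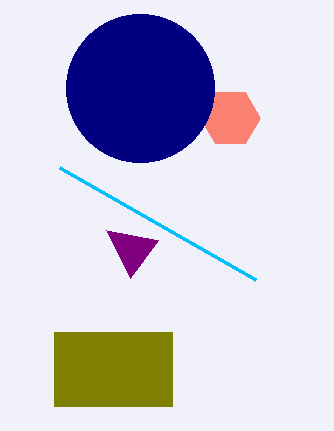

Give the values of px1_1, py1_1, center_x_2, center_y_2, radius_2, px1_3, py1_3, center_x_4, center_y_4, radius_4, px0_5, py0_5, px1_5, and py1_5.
px1_1 = 60, py1_1 = 168, center_x_2 = 230, center_y_2 = 118, radius_2 = 30, px1_3 = 158, py1_3 = 240, center_x_4 = 140, center_y_4 = 88, radius_4 = 74, px0_5 = 54, py0_5 = 332, px1_5 = 172, py1_5 = 406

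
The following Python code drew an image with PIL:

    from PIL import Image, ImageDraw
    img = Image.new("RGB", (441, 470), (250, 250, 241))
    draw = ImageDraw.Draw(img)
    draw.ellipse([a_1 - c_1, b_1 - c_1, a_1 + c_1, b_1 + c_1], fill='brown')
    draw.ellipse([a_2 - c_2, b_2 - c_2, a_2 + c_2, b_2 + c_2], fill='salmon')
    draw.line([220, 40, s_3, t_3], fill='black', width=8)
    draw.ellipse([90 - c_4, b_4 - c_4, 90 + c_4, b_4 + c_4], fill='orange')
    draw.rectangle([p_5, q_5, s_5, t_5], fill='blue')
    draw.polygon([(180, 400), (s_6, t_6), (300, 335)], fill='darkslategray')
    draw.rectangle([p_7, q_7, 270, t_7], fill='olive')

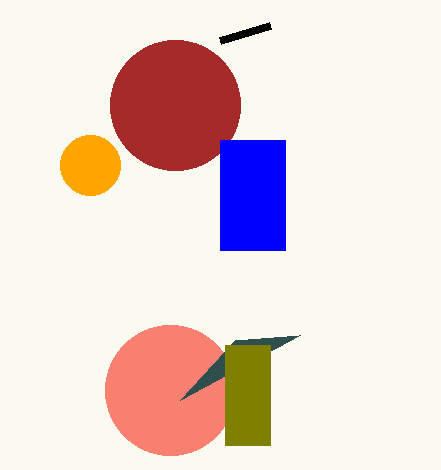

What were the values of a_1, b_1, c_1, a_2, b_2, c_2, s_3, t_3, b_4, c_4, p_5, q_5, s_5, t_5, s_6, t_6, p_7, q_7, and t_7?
a_1 = 175, b_1 = 105, c_1 = 65, a_2 = 170, b_2 = 390, c_2 = 65, s_3 = 270, t_3 = 25, b_4 = 165, c_4 = 30, p_5 = 220, q_5 = 140, s_5 = 285, t_5 = 250, s_6 = 235, t_6 = 340, p_7 = 225, q_7 = 345, t_7 = 445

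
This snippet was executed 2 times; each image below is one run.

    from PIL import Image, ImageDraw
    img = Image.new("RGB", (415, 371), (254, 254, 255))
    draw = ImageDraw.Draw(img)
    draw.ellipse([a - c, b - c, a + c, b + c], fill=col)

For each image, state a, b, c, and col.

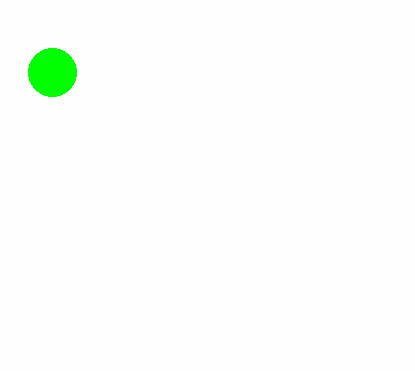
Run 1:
a = 52; b = 72; c = 24; col = 'lime'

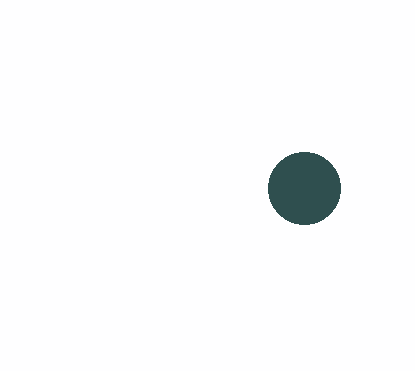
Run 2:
a = 304; b = 188; c = 36; col = 'darkslategray'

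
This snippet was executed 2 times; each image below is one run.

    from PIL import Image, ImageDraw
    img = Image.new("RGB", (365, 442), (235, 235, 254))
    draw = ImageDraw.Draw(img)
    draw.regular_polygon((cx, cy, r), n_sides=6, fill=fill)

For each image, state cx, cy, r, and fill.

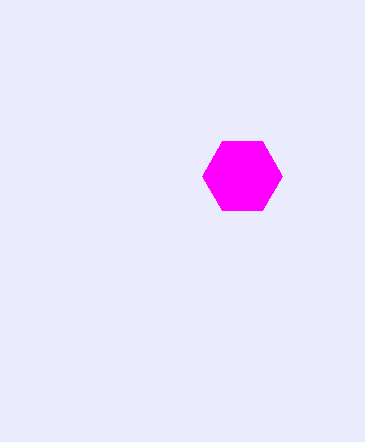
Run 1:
cx = 242, cy = 176, r = 40, fill = 'magenta'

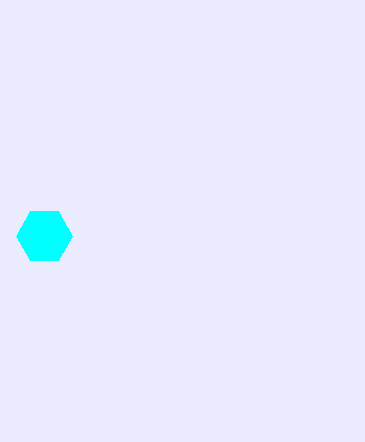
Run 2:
cx = 44, cy = 236, r = 28, fill = 'cyan'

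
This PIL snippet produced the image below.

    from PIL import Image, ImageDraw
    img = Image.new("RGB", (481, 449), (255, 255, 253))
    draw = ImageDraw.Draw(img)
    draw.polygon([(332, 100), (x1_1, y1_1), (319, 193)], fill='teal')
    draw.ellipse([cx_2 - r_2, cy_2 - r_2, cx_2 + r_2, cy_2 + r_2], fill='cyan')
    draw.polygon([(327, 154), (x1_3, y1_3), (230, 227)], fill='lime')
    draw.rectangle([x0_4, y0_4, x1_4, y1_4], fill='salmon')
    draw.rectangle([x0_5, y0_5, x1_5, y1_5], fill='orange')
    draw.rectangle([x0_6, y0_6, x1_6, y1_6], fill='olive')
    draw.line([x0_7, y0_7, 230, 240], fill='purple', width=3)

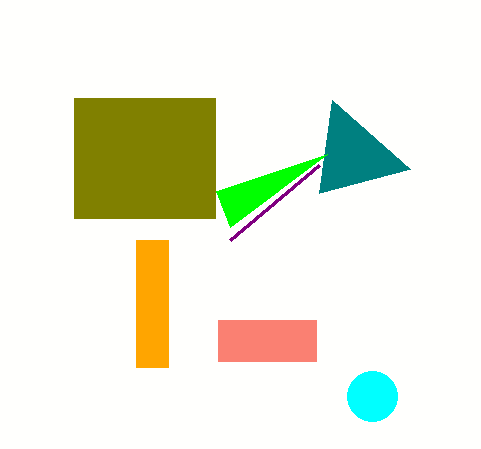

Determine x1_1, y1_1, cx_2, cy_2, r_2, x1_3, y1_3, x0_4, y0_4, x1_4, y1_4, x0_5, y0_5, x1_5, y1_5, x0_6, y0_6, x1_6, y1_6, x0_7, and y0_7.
x1_1 = 410; y1_1 = 169; cx_2 = 372; cy_2 = 396; r_2 = 25; x1_3 = 216; y1_3 = 191; x0_4 = 218; y0_4 = 320; x1_4 = 316; y1_4 = 361; x0_5 = 136; y0_5 = 240; x1_5 = 168; y1_5 = 367; x0_6 = 74; y0_6 = 98; x1_6 = 215; y1_6 = 218; x0_7 = 319; y0_7 = 165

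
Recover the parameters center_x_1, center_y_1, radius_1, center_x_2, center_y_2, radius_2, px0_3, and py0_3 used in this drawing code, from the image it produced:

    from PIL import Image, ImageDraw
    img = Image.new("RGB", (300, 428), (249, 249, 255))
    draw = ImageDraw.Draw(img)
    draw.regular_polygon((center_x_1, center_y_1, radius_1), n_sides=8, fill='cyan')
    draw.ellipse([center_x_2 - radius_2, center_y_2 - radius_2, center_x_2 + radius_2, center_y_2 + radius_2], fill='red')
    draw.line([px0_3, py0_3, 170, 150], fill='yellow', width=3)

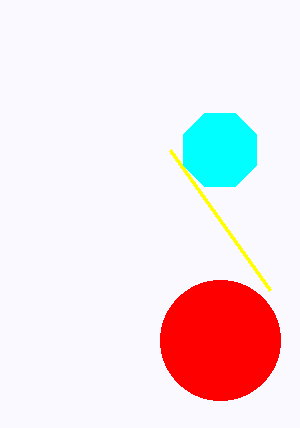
center_x_1 = 220; center_y_1 = 150; radius_1 = 40; center_x_2 = 220; center_y_2 = 340; radius_2 = 60; px0_3 = 270; py0_3 = 290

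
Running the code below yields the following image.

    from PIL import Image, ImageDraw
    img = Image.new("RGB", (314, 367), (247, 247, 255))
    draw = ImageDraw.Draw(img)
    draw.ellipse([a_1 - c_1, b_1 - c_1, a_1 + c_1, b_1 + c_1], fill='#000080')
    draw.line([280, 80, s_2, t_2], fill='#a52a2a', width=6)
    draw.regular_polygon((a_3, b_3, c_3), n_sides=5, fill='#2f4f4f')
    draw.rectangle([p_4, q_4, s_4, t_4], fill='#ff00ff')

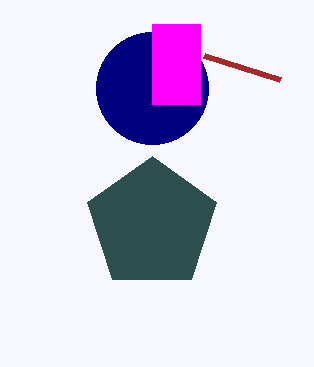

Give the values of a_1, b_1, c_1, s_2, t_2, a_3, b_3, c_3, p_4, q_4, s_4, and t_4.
a_1 = 152; b_1 = 88; c_1 = 56; s_2 = 204; t_2 = 56; a_3 = 152; b_3 = 224; c_3 = 68; p_4 = 152; q_4 = 24; s_4 = 200; t_4 = 104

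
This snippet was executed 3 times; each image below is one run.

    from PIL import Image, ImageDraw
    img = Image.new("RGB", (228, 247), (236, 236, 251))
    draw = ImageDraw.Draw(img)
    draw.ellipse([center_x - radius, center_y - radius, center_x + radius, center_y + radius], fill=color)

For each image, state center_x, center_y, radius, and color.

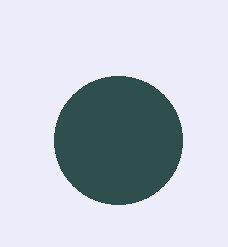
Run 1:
center_x = 118, center_y = 140, radius = 64, color = 'darkslategray'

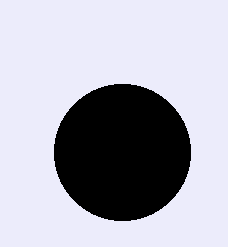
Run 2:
center_x = 122, center_y = 152, radius = 68, color = 'black'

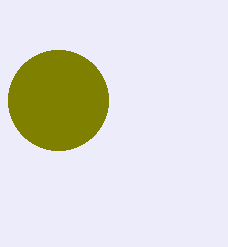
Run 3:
center_x = 58; center_y = 100; radius = 50; color = 'olive'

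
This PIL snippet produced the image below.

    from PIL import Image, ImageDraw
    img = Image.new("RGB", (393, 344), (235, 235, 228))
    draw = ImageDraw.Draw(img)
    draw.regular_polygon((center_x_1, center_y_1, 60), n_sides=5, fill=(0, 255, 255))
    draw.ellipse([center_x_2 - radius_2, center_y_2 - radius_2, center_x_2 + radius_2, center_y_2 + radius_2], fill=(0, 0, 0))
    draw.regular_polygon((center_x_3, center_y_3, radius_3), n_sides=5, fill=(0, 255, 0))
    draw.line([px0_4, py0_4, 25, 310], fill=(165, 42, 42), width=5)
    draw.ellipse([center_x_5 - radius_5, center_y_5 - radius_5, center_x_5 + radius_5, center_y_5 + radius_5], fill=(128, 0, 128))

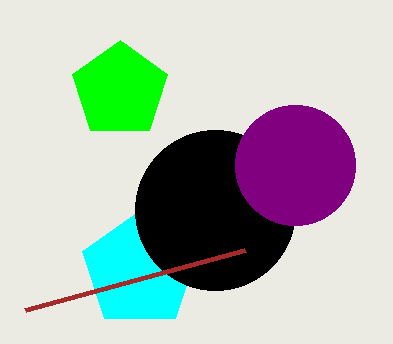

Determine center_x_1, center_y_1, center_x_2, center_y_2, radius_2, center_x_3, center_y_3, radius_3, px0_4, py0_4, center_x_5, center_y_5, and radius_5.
center_x_1 = 140, center_y_1 = 270, center_x_2 = 215, center_y_2 = 210, radius_2 = 80, center_x_3 = 120, center_y_3 = 90, radius_3 = 50, px0_4 = 245, py0_4 = 250, center_x_5 = 295, center_y_5 = 165, radius_5 = 60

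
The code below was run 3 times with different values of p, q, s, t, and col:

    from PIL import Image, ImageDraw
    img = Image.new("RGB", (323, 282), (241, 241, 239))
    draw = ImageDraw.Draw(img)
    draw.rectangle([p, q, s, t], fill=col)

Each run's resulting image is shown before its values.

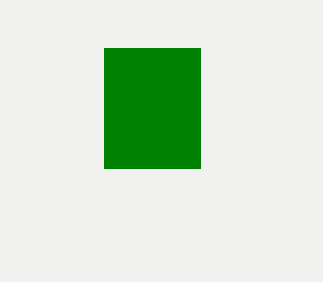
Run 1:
p = 104
q = 48
s = 200
t = 168
col = 'green'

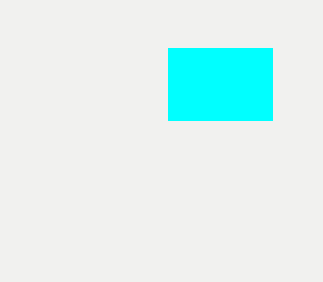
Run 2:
p = 168; q = 48; s = 272; t = 120; col = 'cyan'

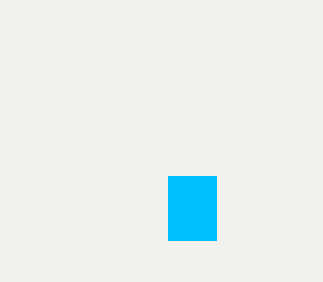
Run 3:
p = 168; q = 176; s = 216; t = 240; col = 'deepskyblue'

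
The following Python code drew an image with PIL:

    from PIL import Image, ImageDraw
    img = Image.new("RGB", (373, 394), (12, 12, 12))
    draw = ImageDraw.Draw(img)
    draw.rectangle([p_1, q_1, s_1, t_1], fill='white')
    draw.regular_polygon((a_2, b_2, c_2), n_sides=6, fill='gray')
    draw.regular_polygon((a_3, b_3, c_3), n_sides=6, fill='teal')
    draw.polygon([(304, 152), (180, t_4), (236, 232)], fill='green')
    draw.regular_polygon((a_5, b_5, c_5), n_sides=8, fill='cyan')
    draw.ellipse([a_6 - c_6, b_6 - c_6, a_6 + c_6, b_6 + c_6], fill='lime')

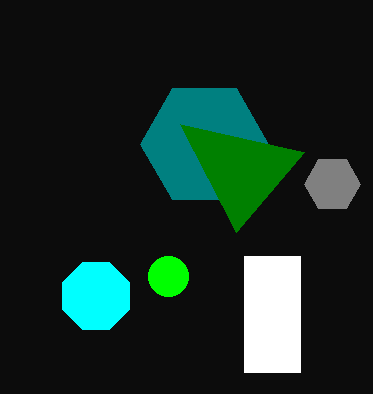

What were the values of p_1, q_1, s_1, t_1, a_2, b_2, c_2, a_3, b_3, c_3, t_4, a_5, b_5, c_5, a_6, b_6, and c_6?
p_1 = 244; q_1 = 256; s_1 = 300; t_1 = 372; a_2 = 332; b_2 = 184; c_2 = 28; a_3 = 204; b_3 = 144; c_3 = 64; t_4 = 124; a_5 = 96; b_5 = 296; c_5 = 36; a_6 = 168; b_6 = 276; c_6 = 20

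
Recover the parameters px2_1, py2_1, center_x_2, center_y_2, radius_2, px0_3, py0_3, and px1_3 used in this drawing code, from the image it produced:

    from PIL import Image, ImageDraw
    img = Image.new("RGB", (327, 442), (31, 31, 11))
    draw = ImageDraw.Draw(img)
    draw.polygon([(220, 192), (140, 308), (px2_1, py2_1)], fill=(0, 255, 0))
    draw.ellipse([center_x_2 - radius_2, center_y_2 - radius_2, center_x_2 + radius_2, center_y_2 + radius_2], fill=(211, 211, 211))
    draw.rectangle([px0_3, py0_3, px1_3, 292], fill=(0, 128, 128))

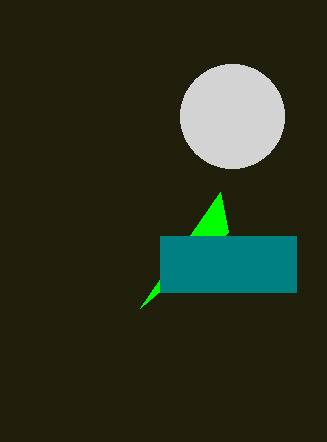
px2_1 = 228
py2_1 = 232
center_x_2 = 232
center_y_2 = 116
radius_2 = 52
px0_3 = 160
py0_3 = 236
px1_3 = 296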